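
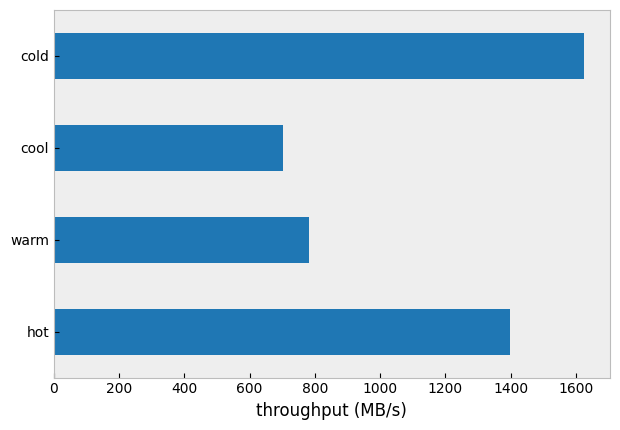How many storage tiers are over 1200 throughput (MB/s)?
2

Above 1200: hot, cold.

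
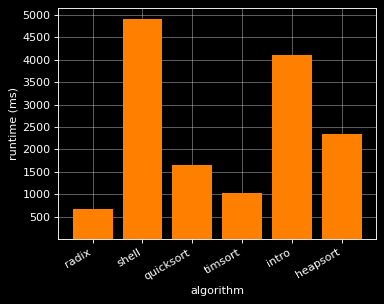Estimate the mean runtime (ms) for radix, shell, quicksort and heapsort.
(500 + 5000 + 1500 + 2500) / 4 ≈ 2375.

≈ 2375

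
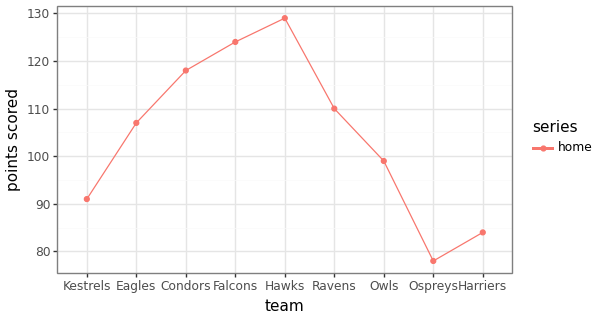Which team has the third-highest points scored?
Top 4: Hawks ≈ 130, Falcons ≈ 125, Condors ≈ 120, Ravens ≈ 110.

Condors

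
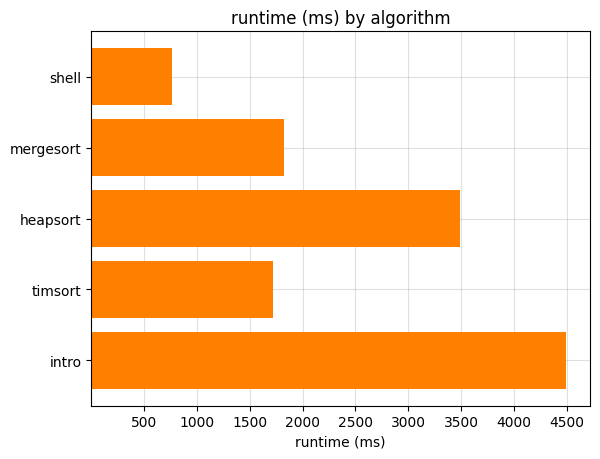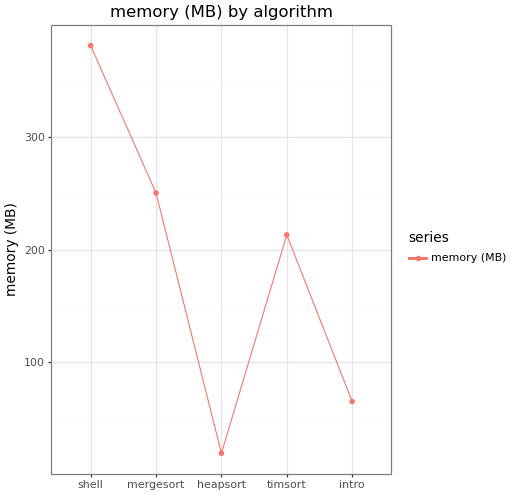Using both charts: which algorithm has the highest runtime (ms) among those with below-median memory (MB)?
Chart 2 median memory (MB) ≈ 200; below-median algorithms: heapsort, intro. Among those, intro has the highest runtime (ms) (≈ 4500).

intro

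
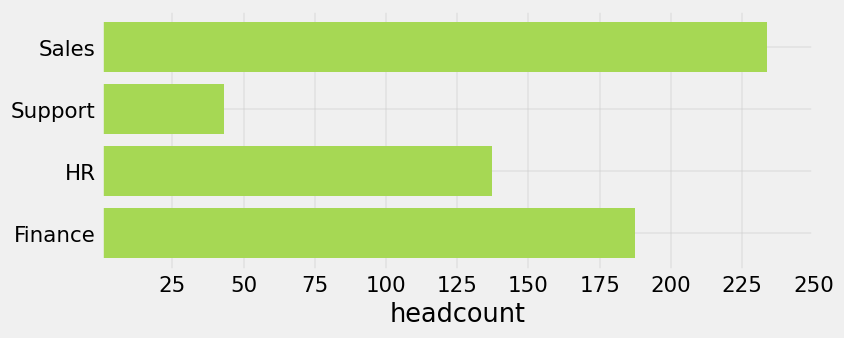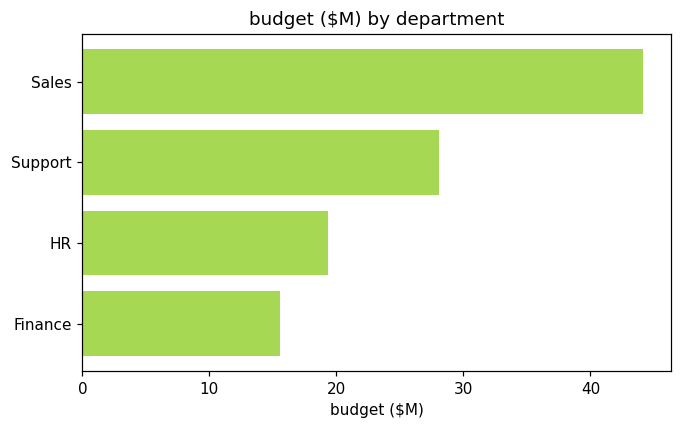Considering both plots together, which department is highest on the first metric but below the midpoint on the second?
Chart 2 median budget ($M) ≈ 25; below-median departments: HR, Finance. Among those, Finance has the highest headcount (≈ 200).

Finance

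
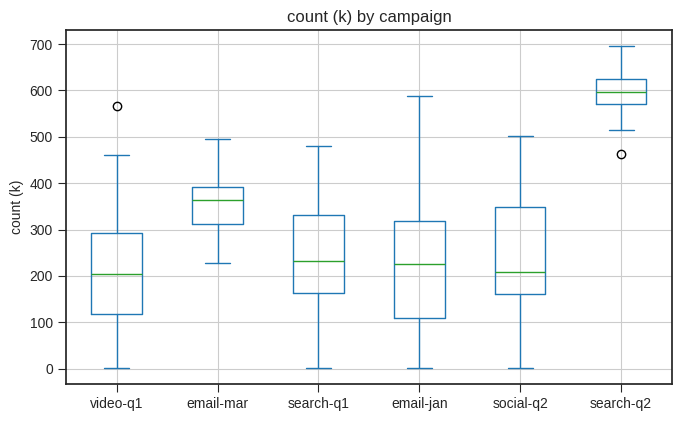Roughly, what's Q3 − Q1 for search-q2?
Q3 ≈ 600, Q1 ≈ 550; IQR ≈ 50.

≈ 50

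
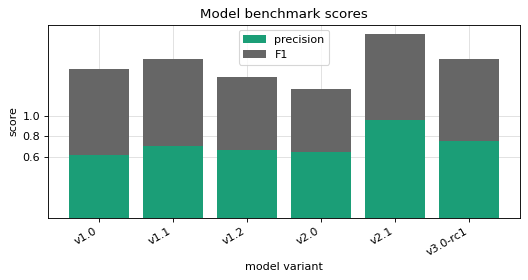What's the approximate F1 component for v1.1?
F1 top ≈ 1.6, bottom ≈ 0.8; segment ≈ 0.8.

≈ 0.8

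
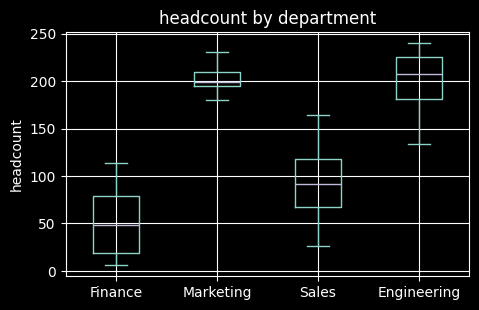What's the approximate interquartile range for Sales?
≈ 60

Q3 ≈ 120, Q1 ≈ 60; IQR ≈ 60.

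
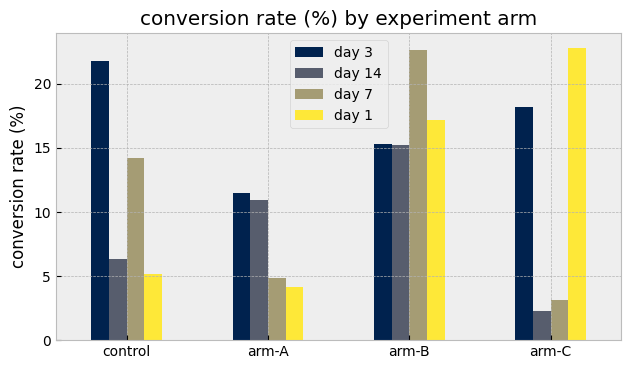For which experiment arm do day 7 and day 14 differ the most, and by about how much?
control, ≈ 8 %

control: day 7 ≈ 14, day 14 ≈ 6 → gap ≈ 8. Next-largest (arm-B) is only ≈ 6.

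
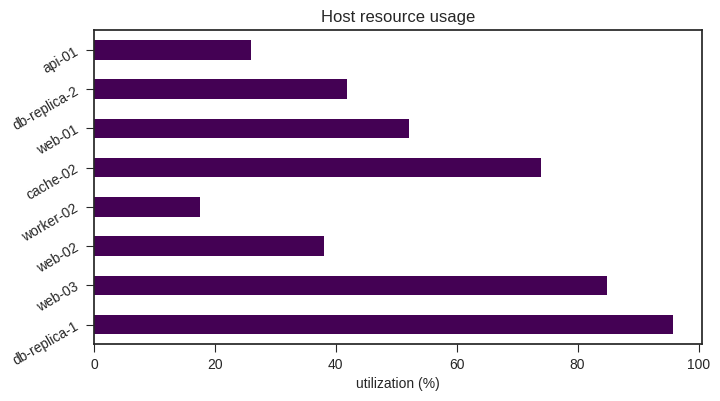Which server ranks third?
cache-02

Top 4: db-replica-1 ≈ 100, web-03 ≈ 80, cache-02 ≈ 70, web-01 ≈ 50.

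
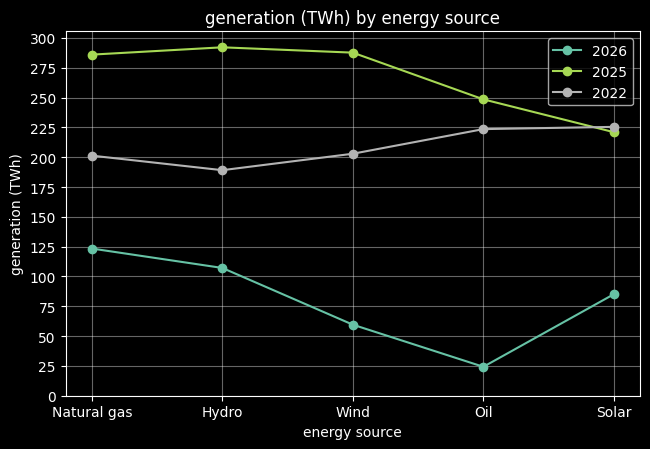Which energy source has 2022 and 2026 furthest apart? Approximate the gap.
Oil: 2022 ≈ 225, 2026 ≈ 25 → gap ≈ 200. Next-largest (Wind) is only ≈ 150.

Oil, ≈ 200 TWh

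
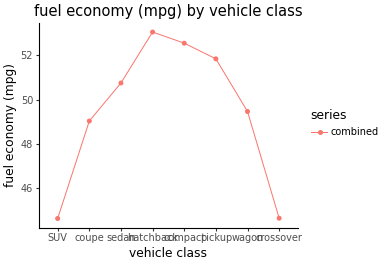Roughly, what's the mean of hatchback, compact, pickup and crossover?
(53 + 53 + 52 + 45) / 4 ≈ 51.

≈ 51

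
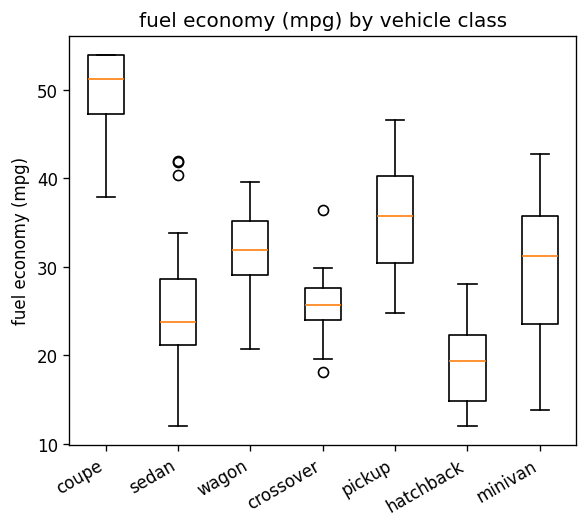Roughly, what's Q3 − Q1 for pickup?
Q3 ≈ 40, Q1 ≈ 30; IQR ≈ 10.

≈ 10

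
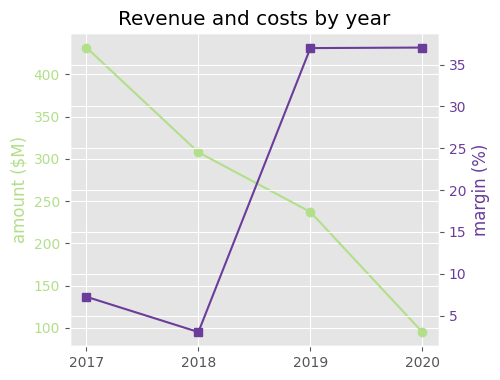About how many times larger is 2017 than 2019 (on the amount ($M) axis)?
≈ 1.8×

2017 ≈ 450, 2019 ≈ 250; 450/250 ≈ 1.8.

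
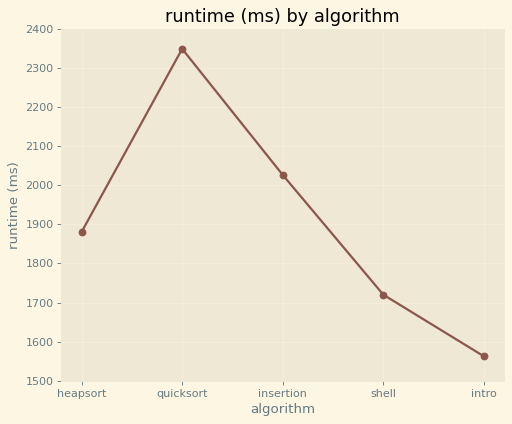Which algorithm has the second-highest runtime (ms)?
insertion

Top 3: quicksort ≈ 2300, insertion ≈ 2000, heapsort ≈ 1900.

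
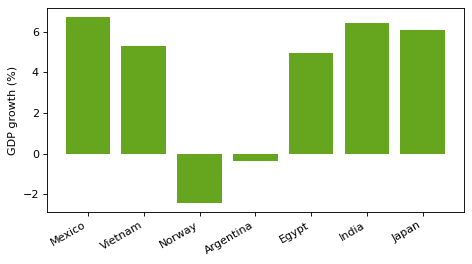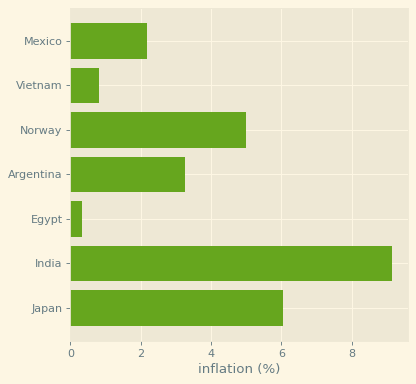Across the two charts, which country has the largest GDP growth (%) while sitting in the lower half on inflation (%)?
Chart 2 median inflation (%) ≈ 3; below-median countries: Mexico, Vietnam, Egypt. Among those, Mexico has the highest GDP growth (%) (≈ 7).

Mexico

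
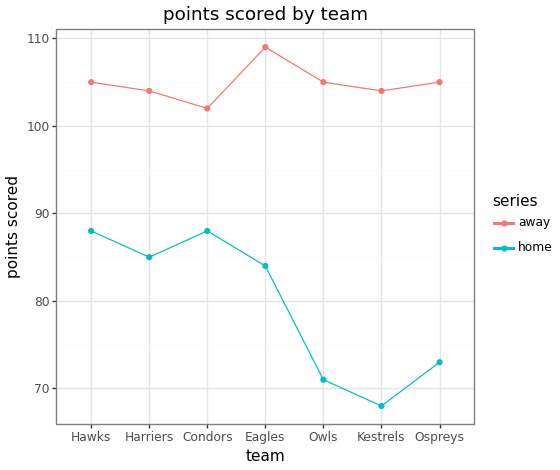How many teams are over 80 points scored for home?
Above 80: Hawks, Harriers, Condors, Eagles.

4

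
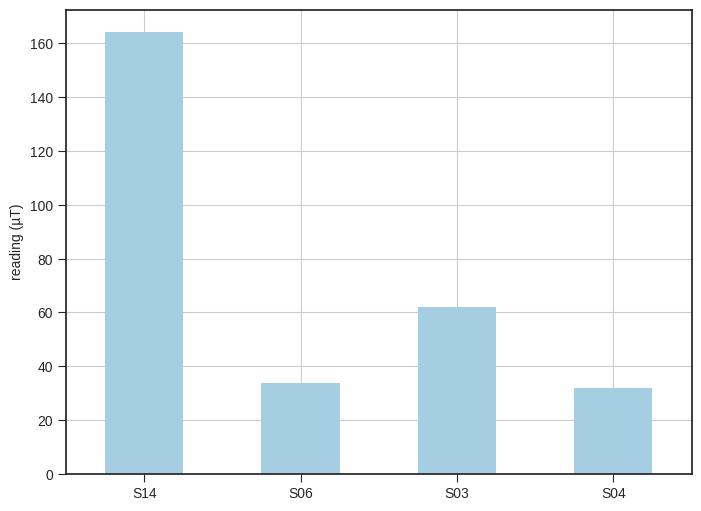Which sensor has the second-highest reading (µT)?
S03

Top 3: S14 ≈ 160, S03 ≈ 60, S06 ≈ 40.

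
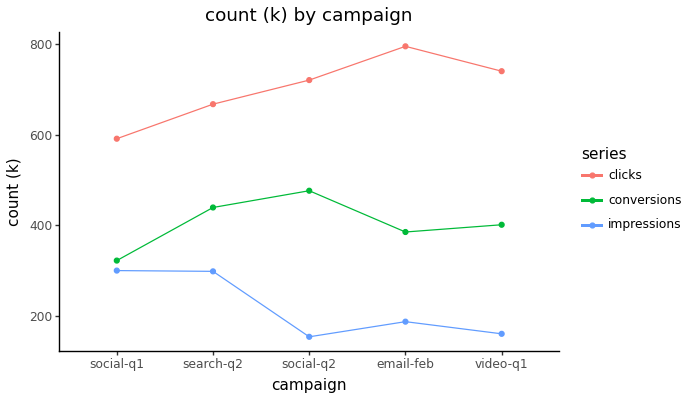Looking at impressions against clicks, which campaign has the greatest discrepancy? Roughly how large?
email-feb, ≈ 600 k

email-feb: impressions ≈ 200, clicks ≈ 800 → gap ≈ 600. Next-largest (video-q1) is only ≈ 500.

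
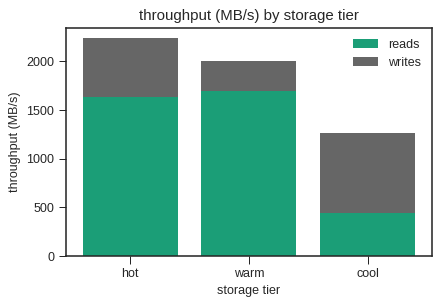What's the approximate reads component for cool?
reads top ≈ 400, bottom ≈ 0; segment ≈ 400.

≈ 400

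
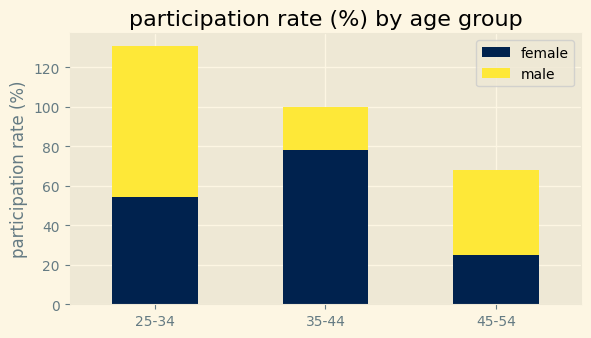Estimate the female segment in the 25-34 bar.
female top ≈ 60, bottom ≈ 0; segment ≈ 60.

≈ 60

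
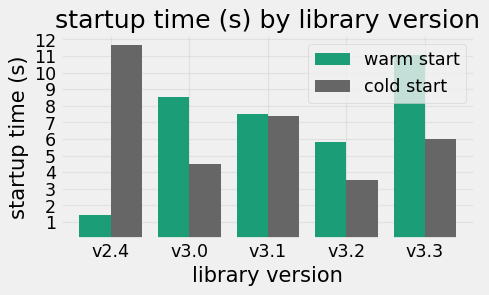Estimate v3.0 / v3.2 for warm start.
v3.0 ≈ 9, v3.2 ≈ 6; 9/6 ≈ 1.5.

≈ 1.5×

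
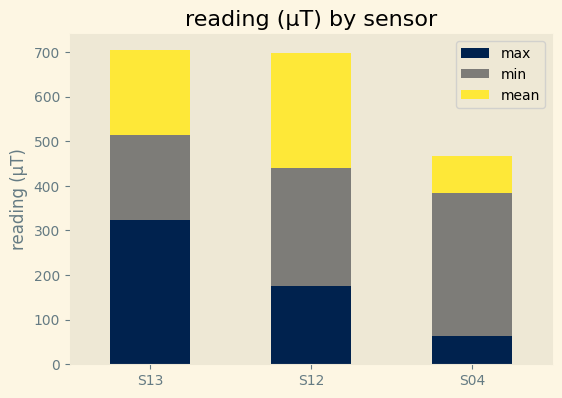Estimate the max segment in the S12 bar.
≈ 200

max top ≈ 200, bottom ≈ 0; segment ≈ 200.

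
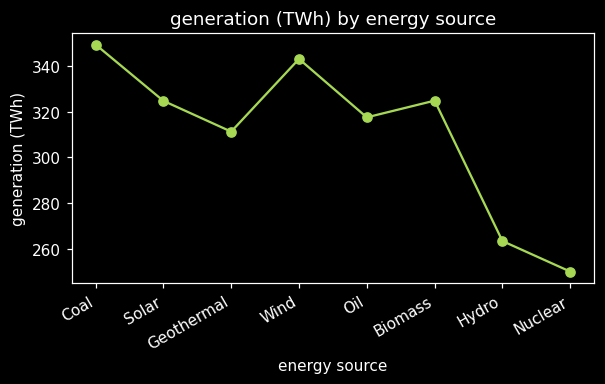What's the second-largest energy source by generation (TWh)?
Wind

Top 3: Coal ≈ 350, Wind ≈ 340, Biomass ≈ 320.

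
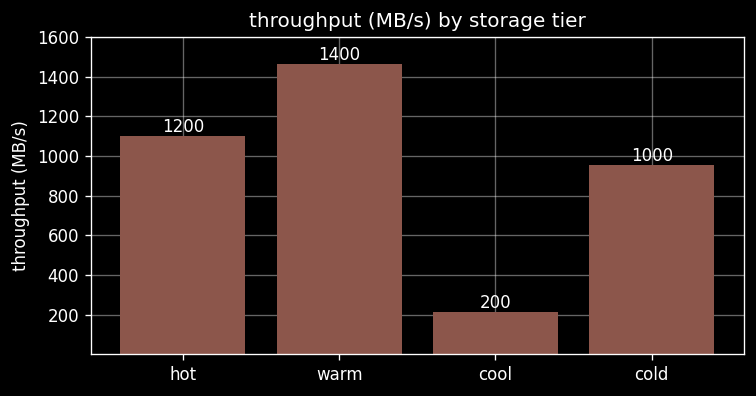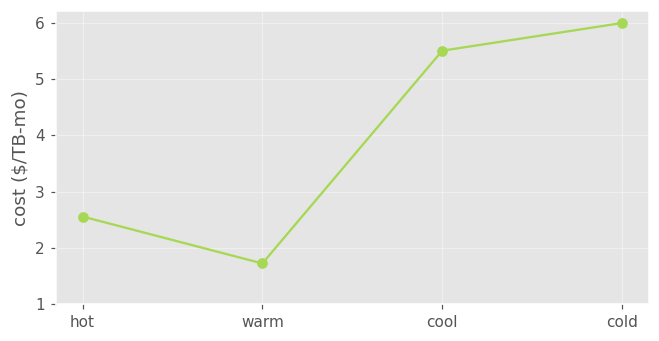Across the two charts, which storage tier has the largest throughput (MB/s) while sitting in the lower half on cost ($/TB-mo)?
warm

Chart 2 median cost ($/TB-mo) ≈ 4; below-median storage tiers: hot, warm. Among those, warm has the highest throughput (MB/s) (≈ 1400).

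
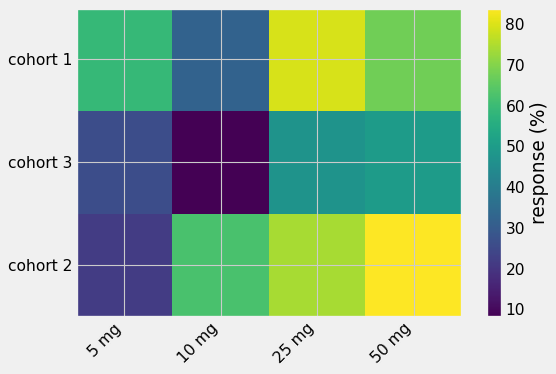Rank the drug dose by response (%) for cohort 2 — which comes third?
Top 4 for cohort 2: 50 mg ≈ 80, 25 mg ≈ 70, 10 mg ≈ 60, 5 mg ≈ 20.

10 mg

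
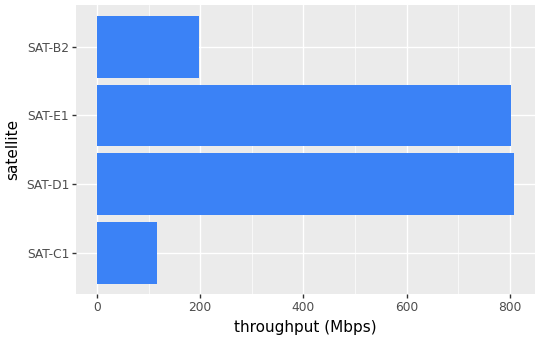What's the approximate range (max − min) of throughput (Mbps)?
Max SAT-D1 ≈ 800, min SAT-C1 ≈ 100; range ≈ 700.

≈ 700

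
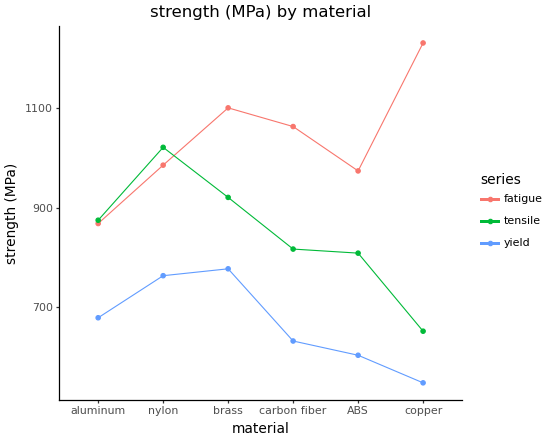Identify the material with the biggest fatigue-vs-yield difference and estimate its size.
copper, ≈ 700 MPa

copper: fatigue ≈ 1200, yield ≈ 500 → gap ≈ 700. Next-largest (carbon fiber) is only ≈ 500.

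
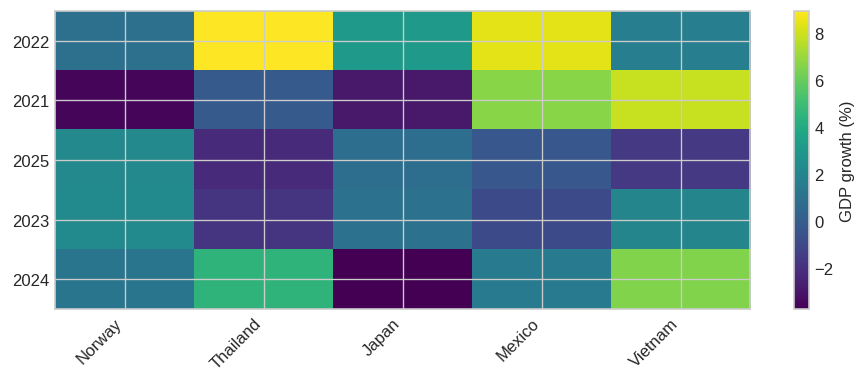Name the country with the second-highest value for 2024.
Thailand

Top 3 for 2024: Vietnam ≈ 6, Thailand ≈ 4, Mexico ≈ 2.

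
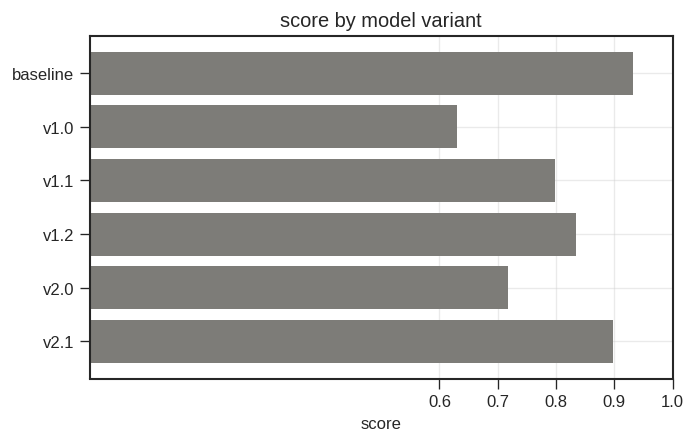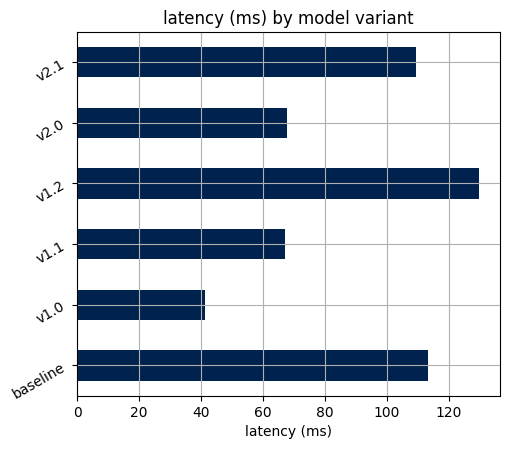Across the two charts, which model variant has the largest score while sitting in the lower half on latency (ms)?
v1.1

Chart 2 median latency (ms) ≈ 80; below-median model variants: v1.0, v1.1, v2.0. Among those, v1.1 has the highest score (≈ 0.8).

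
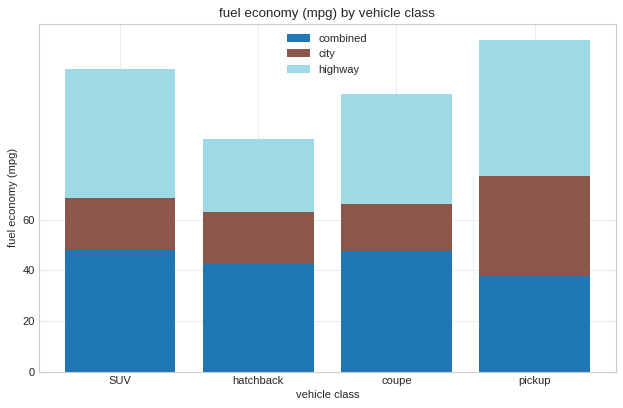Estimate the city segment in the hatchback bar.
city top ≈ 60, bottom ≈ 40; segment ≈ 20.

≈ 20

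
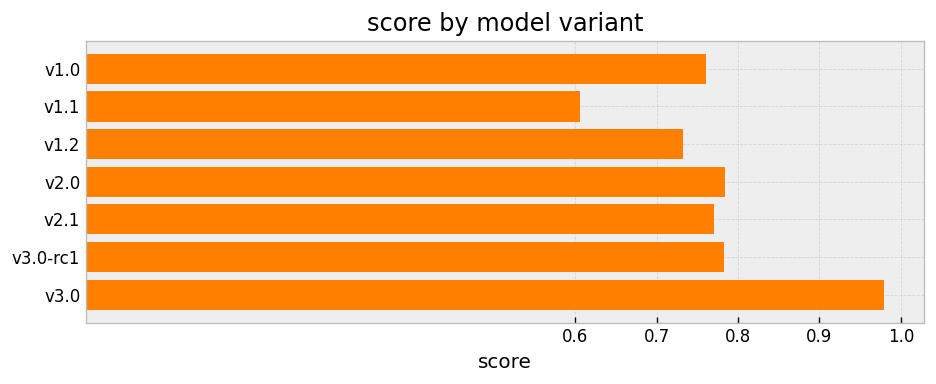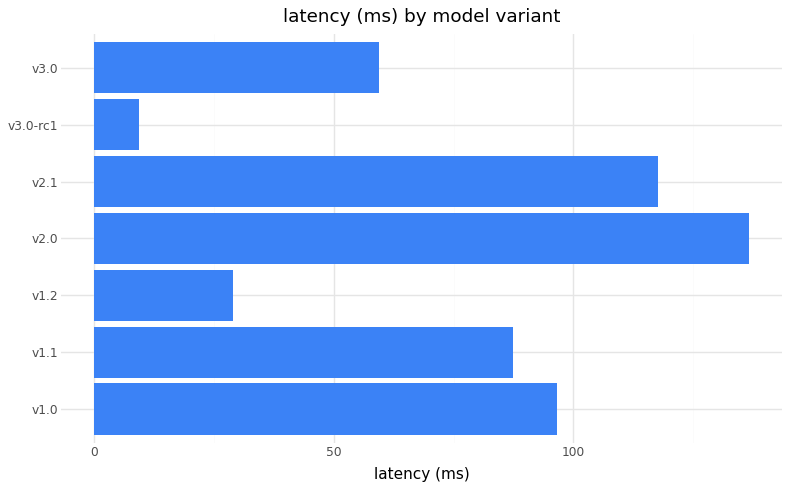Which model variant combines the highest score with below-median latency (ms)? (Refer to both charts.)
v3.0

Chart 2 median latency (ms) ≈ 80; below-median model variants: v1.2, v3.0-rc1, v3.0. Among those, v3.0 has the highest score (≈ 1).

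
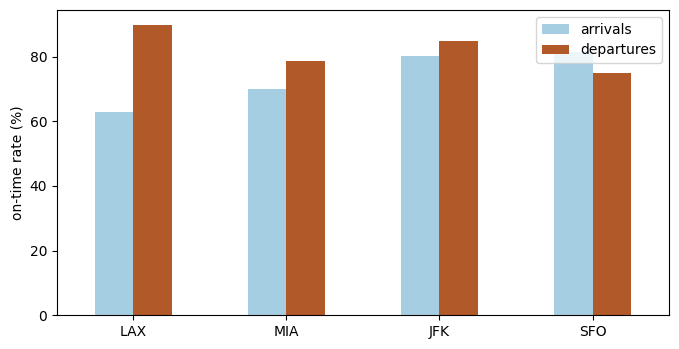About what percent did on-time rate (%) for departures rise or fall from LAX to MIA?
LAX ≈ 90, MIA ≈ 80; (80 − 90) / 90 ≈ -11.1%.

≈ -11.1%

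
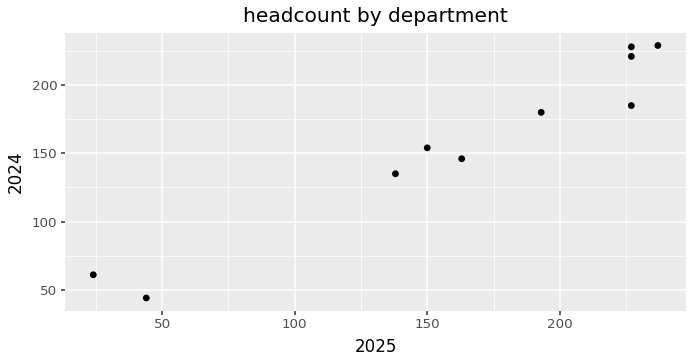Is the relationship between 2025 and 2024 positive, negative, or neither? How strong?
Points are positively correlated; strong (|r| ≈ 1.0).

positive, strong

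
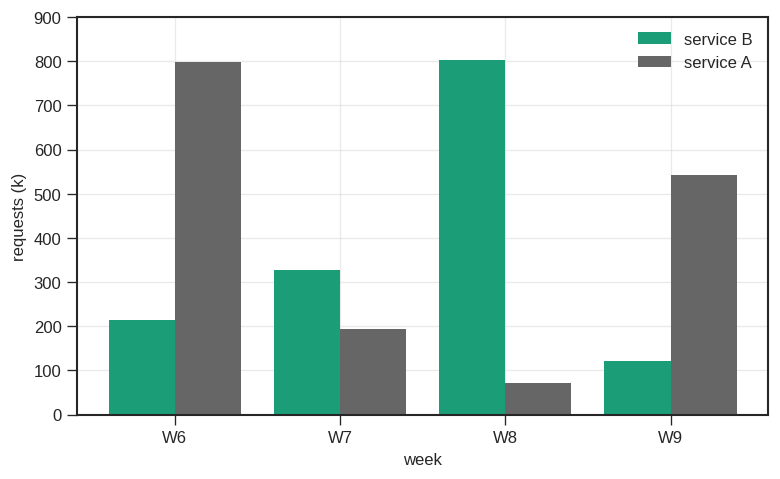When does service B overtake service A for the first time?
W6: service B ≈ 200 vs service A ≈ 800 (not yet); W7: service B ≈ 300 vs service A ≈ 200 (first crossover).

W7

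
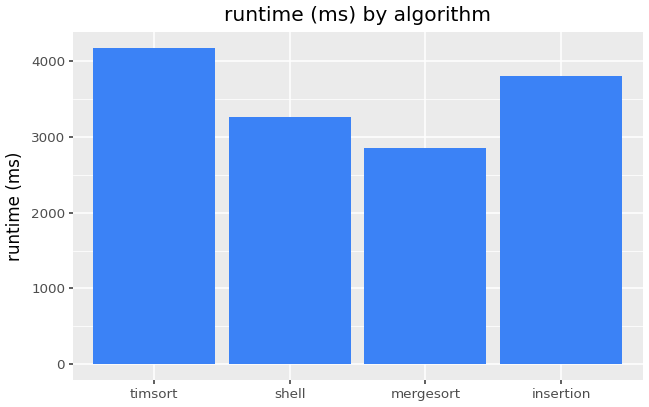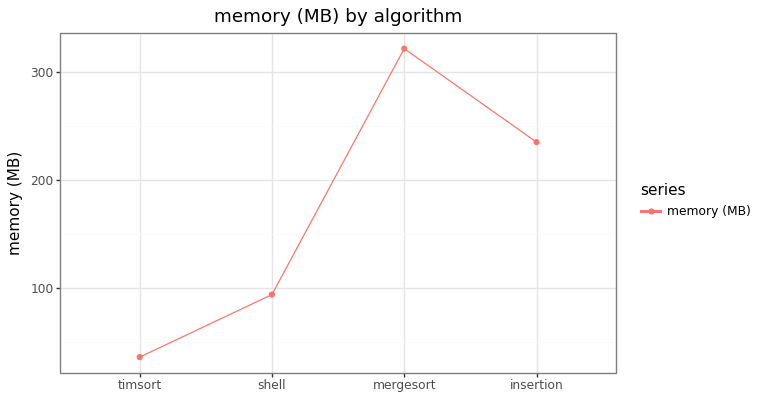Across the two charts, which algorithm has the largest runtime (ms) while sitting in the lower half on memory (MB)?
Chart 2 median memory (MB) ≈ 150; below-median algorithms: timsort, shell. Among those, timsort has the highest runtime (ms) (≈ 4000).

timsort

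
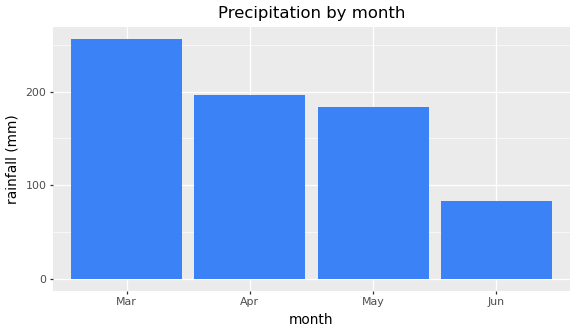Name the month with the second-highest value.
Apr

Top 3: Mar ≈ 250, Apr ≈ 200, May ≈ 175.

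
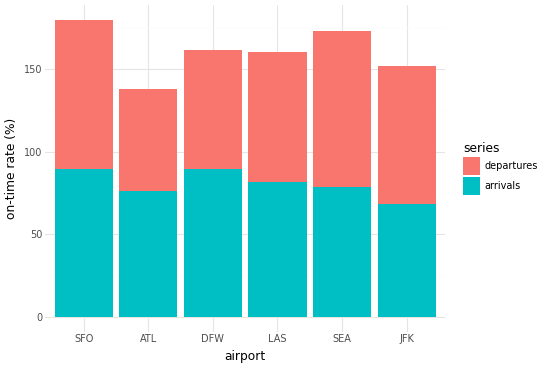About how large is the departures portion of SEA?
departures top ≈ 180, bottom ≈ 80; segment ≈ 100.

≈ 100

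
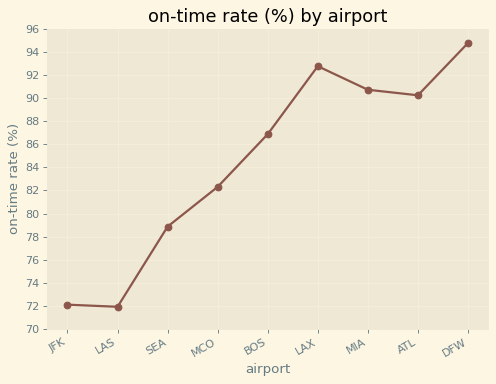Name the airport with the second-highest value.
LAX

Top 3: DFW ≈ 94, LAX ≈ 92, MIA ≈ 90.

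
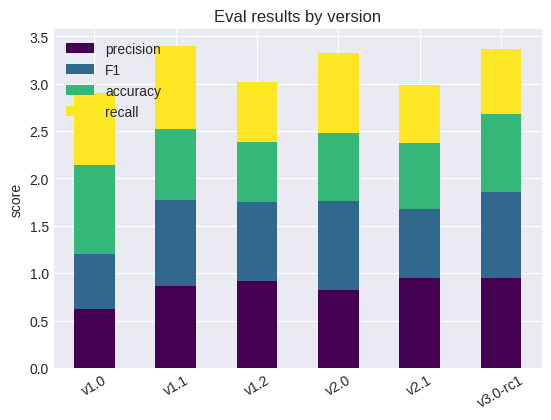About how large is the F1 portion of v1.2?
F1 top ≈ 2.0, bottom ≈ 1.0; segment ≈ 1.0.

≈ 1.0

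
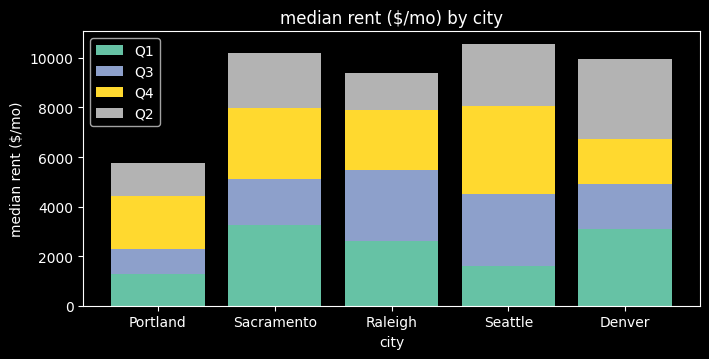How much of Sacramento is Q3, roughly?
Q3 top ≈ 5000, bottom ≈ 3000; segment ≈ 2000.

≈ 2000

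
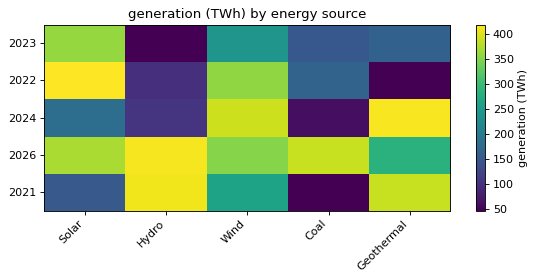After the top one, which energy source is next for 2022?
Top 3 for 2022: Solar ≈ 400, Wind ≈ 350, Coal ≈ 150.

Wind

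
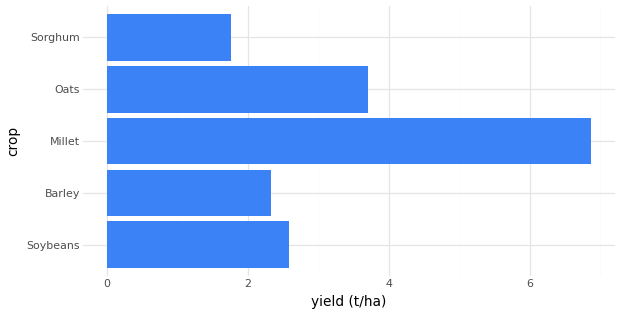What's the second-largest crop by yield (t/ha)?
Top 3: Millet ≈ 7, Oats ≈ 4, Soybeans ≈ 3.

Oats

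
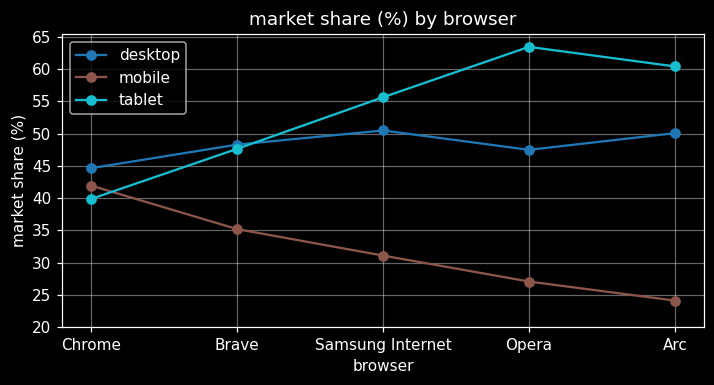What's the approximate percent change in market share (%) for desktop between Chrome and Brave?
Chrome ≈ 45, Brave ≈ 50; (50 − 45) / 45 ≈ +11.1%.

≈ +11.1%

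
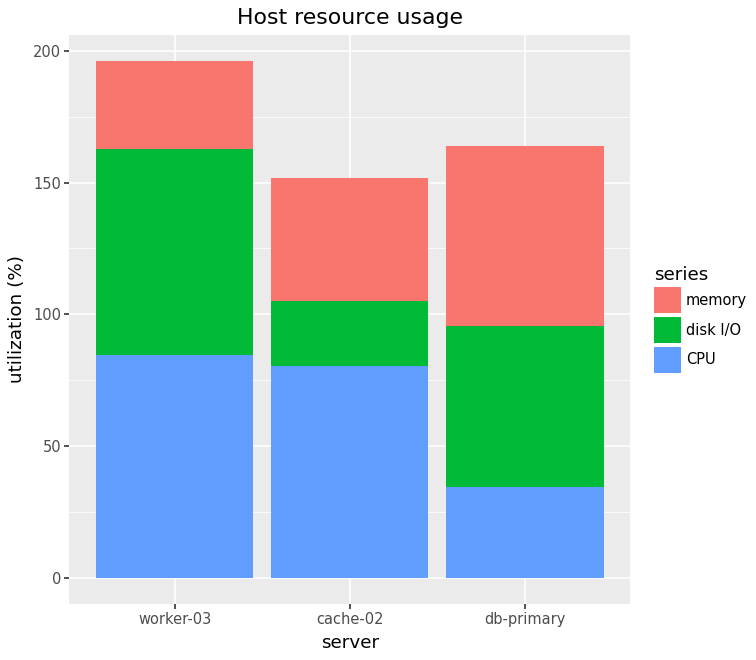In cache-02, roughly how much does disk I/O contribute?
disk I/O top ≈ 100, bottom ≈ 80; segment ≈ 20.

≈ 20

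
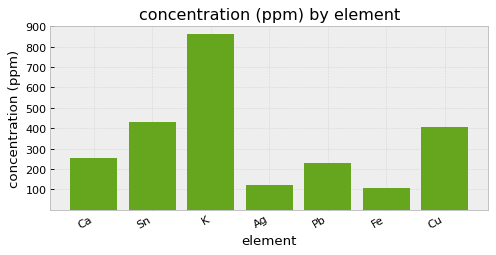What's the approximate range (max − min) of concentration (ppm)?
≈ 800

Max K ≈ 900, min Fe ≈ 100; range ≈ 800.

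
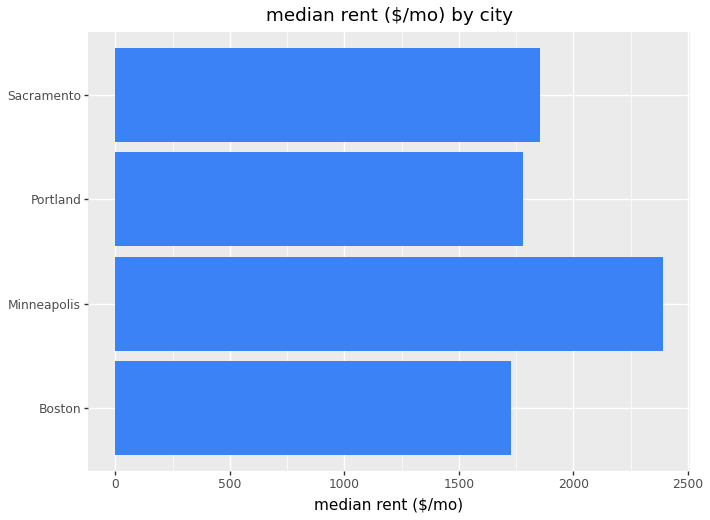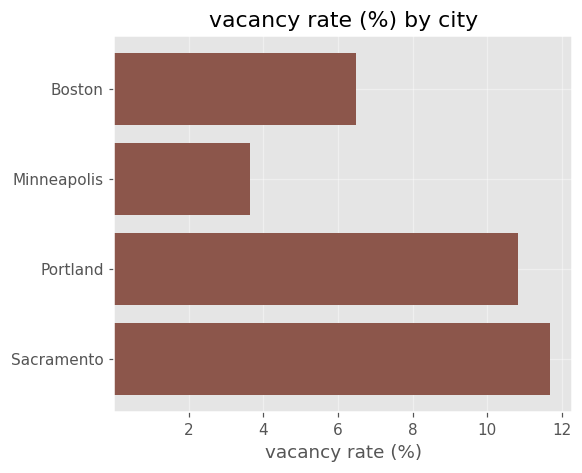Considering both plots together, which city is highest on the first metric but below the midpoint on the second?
Chart 2 median vacancy rate (%) ≈ 8; below-median cities: Boston, Minneapolis. Among those, Minneapolis has the highest median rent ($/mo) (≈ 2500).

Minneapolis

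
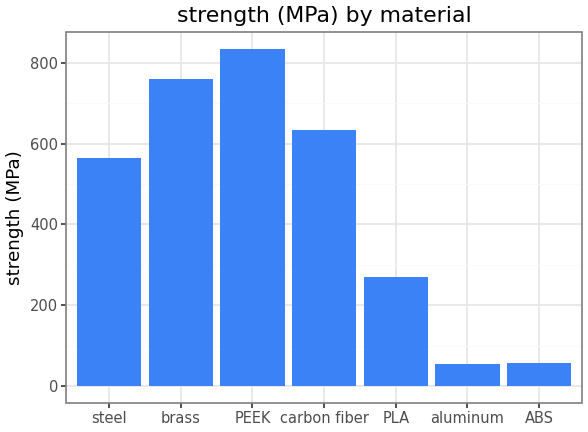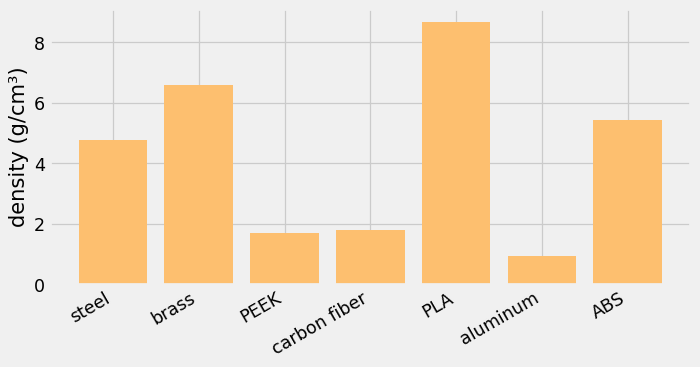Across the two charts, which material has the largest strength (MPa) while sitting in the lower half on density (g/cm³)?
Chart 2 median density (g/cm³) ≈ 5; below-median materials: PEEK, carbon fiber, aluminum. Among those, PEEK has the highest strength (MPa) (≈ 800).

PEEK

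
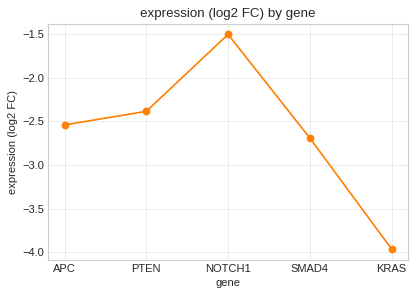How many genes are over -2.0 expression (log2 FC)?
Above -2.0: NOTCH1.

1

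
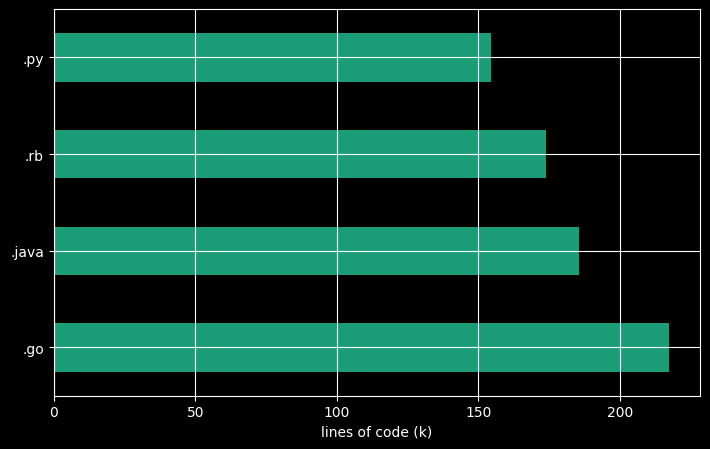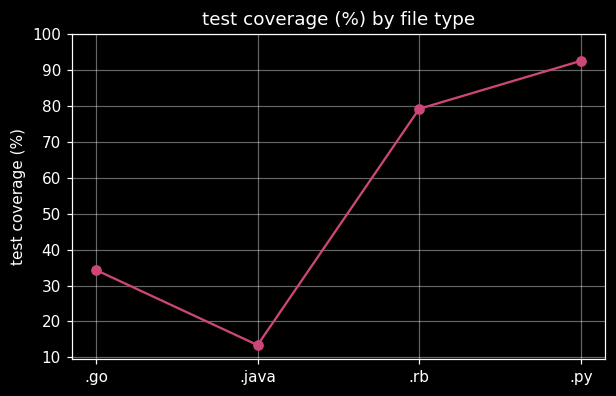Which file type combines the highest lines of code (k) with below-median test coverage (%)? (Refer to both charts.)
Chart 2 median test coverage (%) ≈ 60; below-median file types: .go, .java. Among those, .go has the highest lines of code (k) (≈ 220).

.go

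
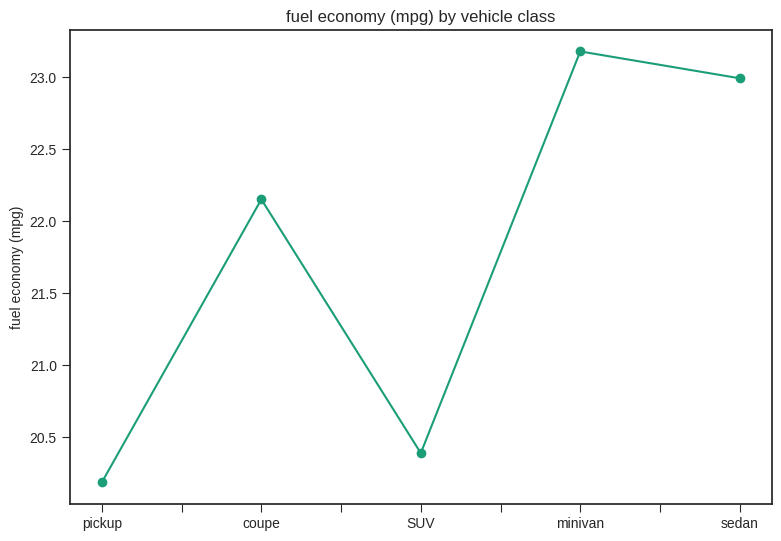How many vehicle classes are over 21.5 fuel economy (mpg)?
3

Above 21.5: coupe, minivan, sedan.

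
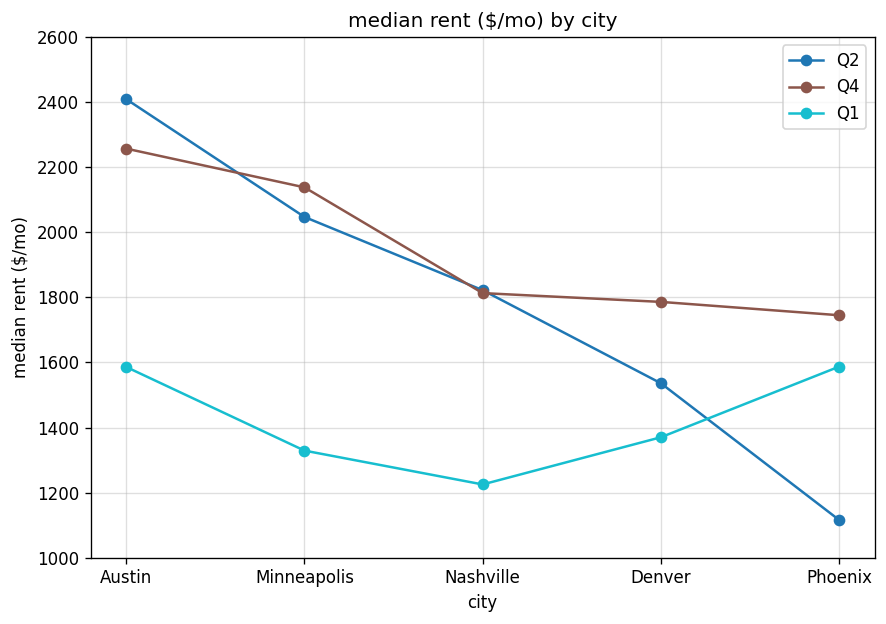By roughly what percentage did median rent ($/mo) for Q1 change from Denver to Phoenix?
Denver ≈ 1400, Phoenix ≈ 1600; (1600 − 1400) / 1400 ≈ +14.3%.

≈ +14.3%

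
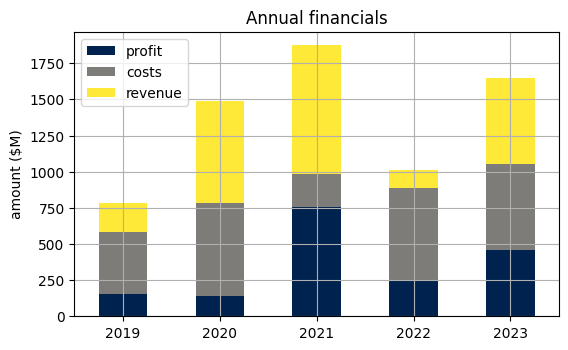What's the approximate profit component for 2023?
profit top ≈ 400, bottom ≈ 0; segment ≈ 400.

≈ 400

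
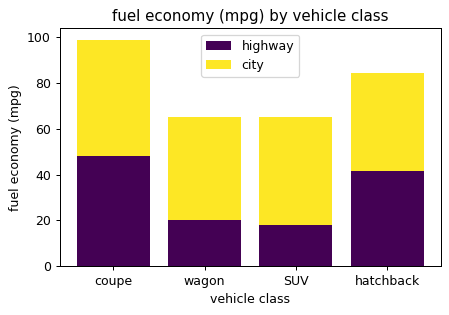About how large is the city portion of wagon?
city top ≈ 70, bottom ≈ 20; segment ≈ 50.

≈ 50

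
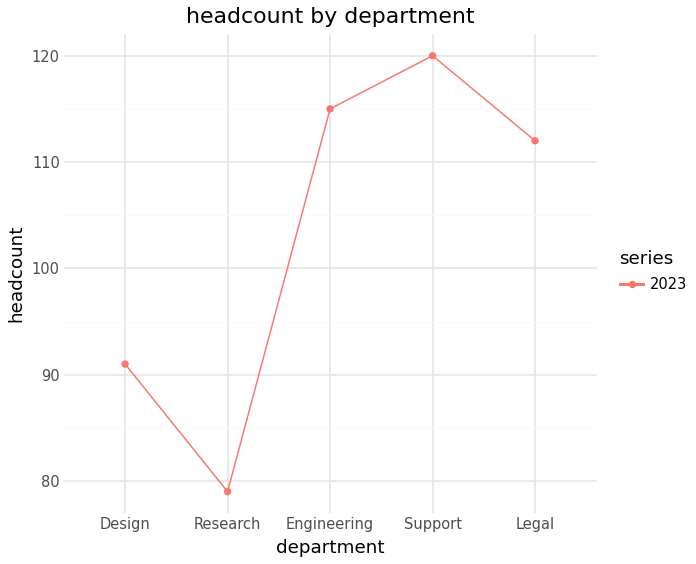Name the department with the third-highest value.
Top 4: Support ≈ 120, Engineering ≈ 115, Legal ≈ 110, Design ≈ 90.

Legal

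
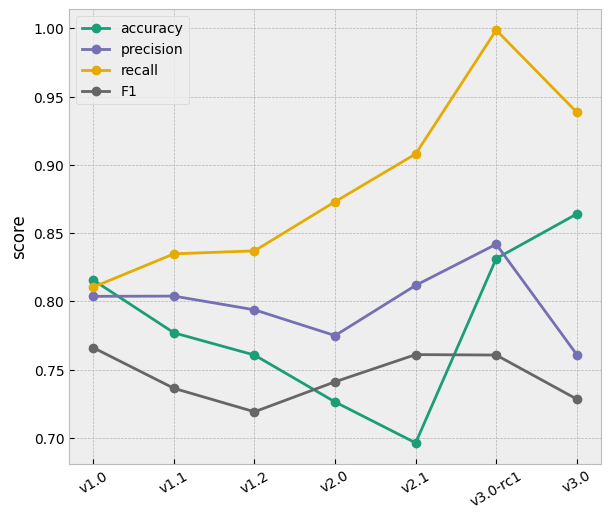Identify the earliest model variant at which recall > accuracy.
v1.1

v1.0: recall ≈ 0.80 vs accuracy ≈ 0.80 (not yet); v1.1: recall ≈ 0.85 vs accuracy ≈ 0.80 (first crossover).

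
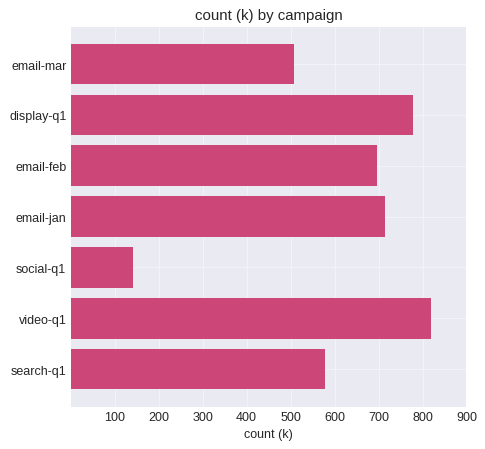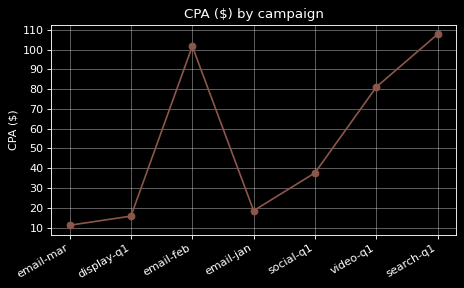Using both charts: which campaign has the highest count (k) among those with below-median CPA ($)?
display-q1

Chart 2 median CPA ($) ≈ 40; below-median campaigns: email-mar, display-q1, email-jan. Among those, display-q1 has the highest count (k) (≈ 800).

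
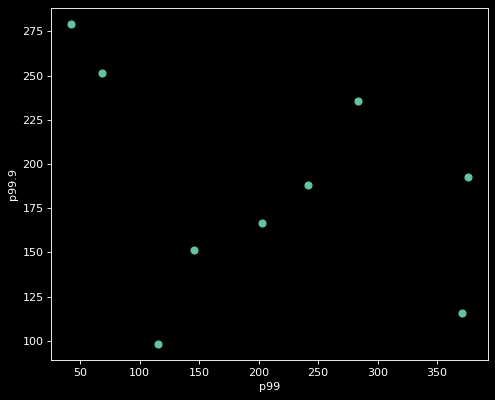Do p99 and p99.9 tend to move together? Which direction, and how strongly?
Points are negatively correlated; weak (|r| ≈ 0.3).

negative, weak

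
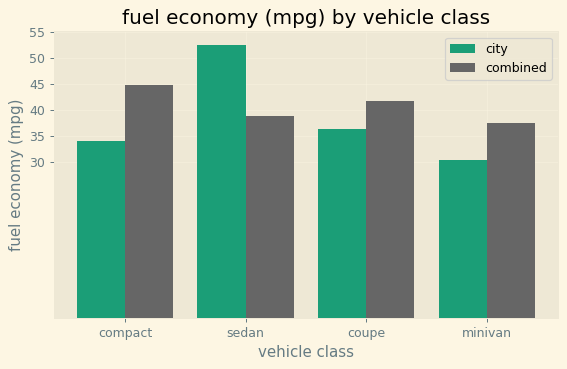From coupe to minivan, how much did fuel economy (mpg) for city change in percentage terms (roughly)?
≈ -14.3%

coupe ≈ 35, minivan ≈ 30; (30 − 35) / 35 ≈ -14.3%.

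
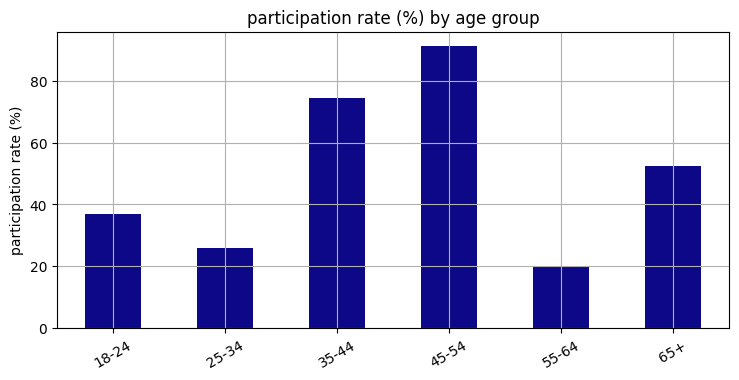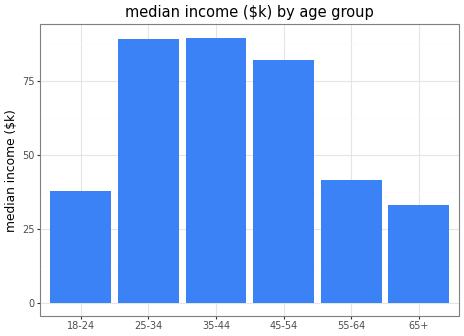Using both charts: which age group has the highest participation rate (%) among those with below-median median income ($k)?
Chart 2 median median income ($k) ≈ 60; below-median age groups: 18-24, 55-64, 65+. Among those, 65+ has the highest participation rate (%) (≈ 50).

65+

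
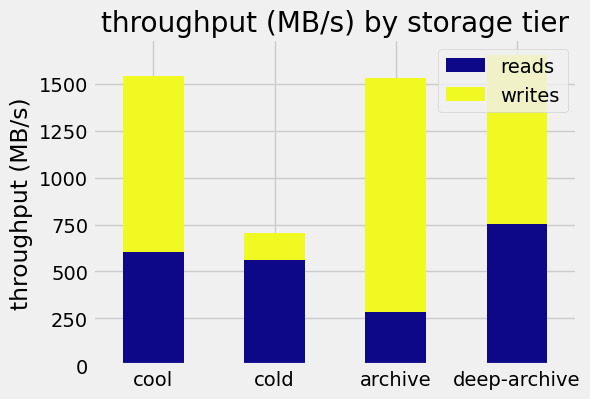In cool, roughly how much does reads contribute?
reads top ≈ 600, bottom ≈ 0; segment ≈ 600.

≈ 600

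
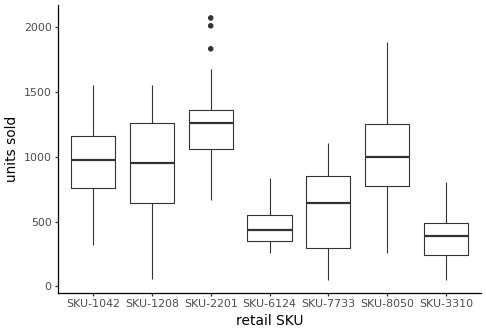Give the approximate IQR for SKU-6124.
Q3 ≈ 600, Q1 ≈ 400; IQR ≈ 200.

≈ 200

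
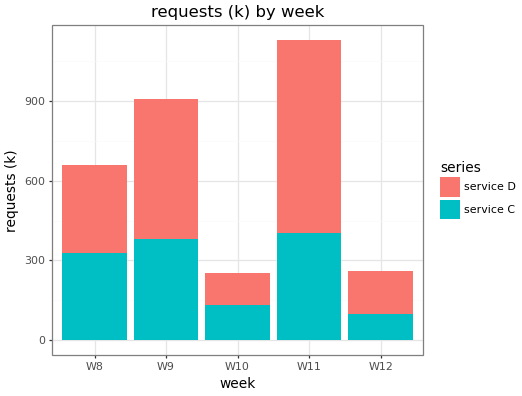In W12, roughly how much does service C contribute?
≈ 100

service C top ≈ 100, bottom ≈ 0; segment ≈ 100.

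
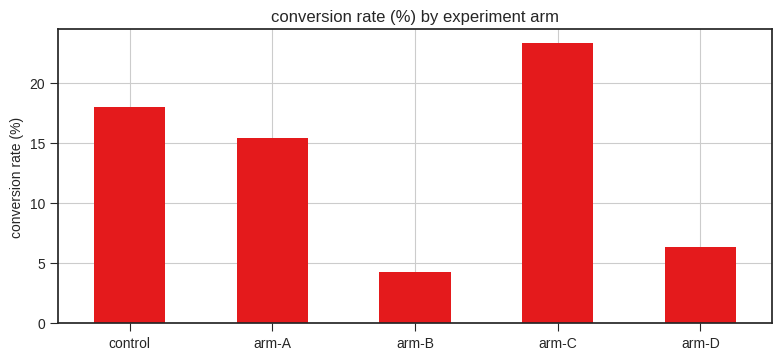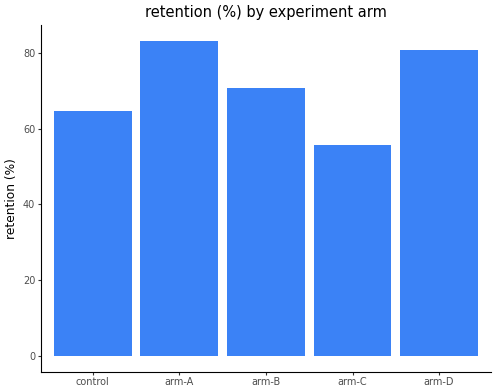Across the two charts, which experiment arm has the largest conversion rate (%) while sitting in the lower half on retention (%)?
arm-C

Chart 2 median retention (%) ≈ 70; below-median experiment arms: control, arm-C. Among those, arm-C has the highest conversion rate (%) (≈ 25).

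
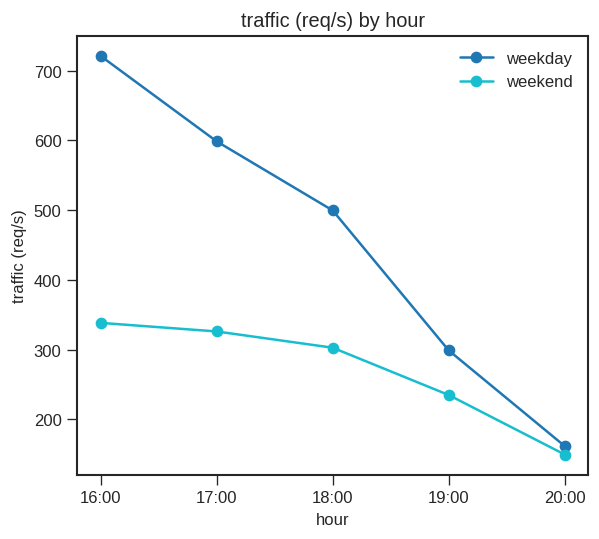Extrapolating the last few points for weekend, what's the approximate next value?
≈ 75

Last three: 300, 250, 150 → slope ≈ -75/step → next ≈ 75.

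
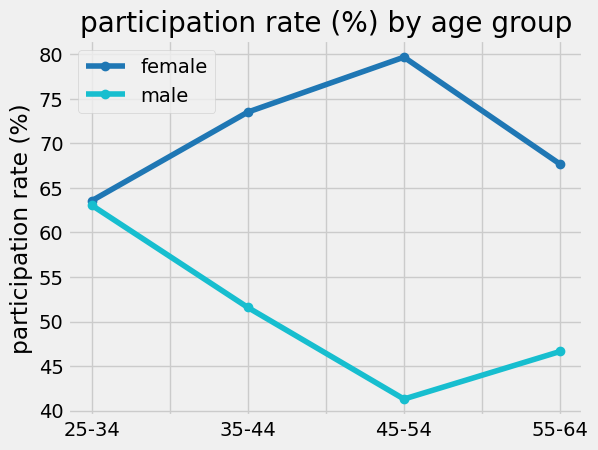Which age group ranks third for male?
55-64

Top 4 for male: 25-34 ≈ 65, 35-44 ≈ 50, 55-64 ≈ 45, 45-54 ≈ 40.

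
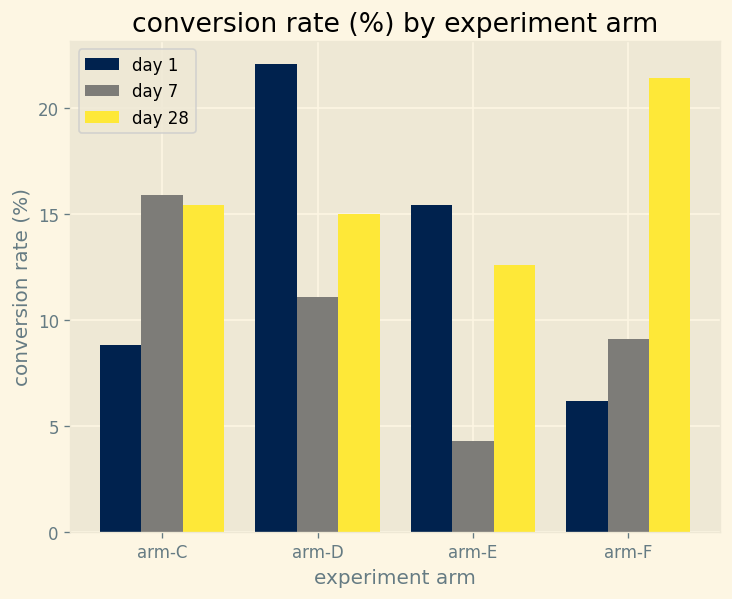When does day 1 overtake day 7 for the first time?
arm-C: day 1 ≈ 8 vs day 7 ≈ 16 (not yet); arm-D: day 1 ≈ 22 vs day 7 ≈ 12 (first crossover).

arm-D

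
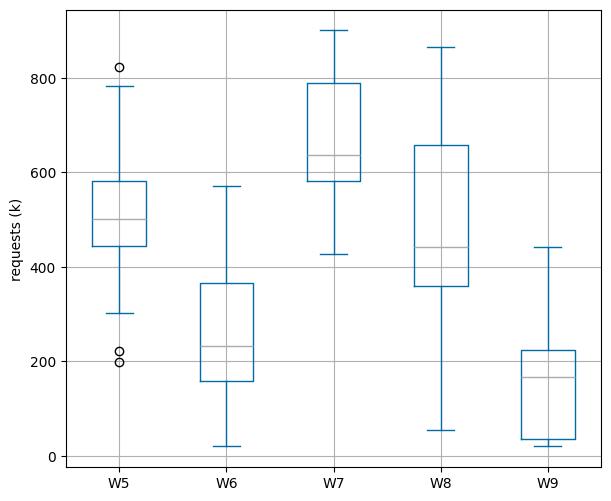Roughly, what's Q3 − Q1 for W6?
Q3 ≈ 350, Q1 ≈ 150; IQR ≈ 200.

≈ 200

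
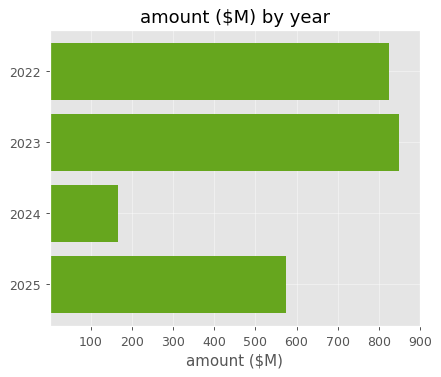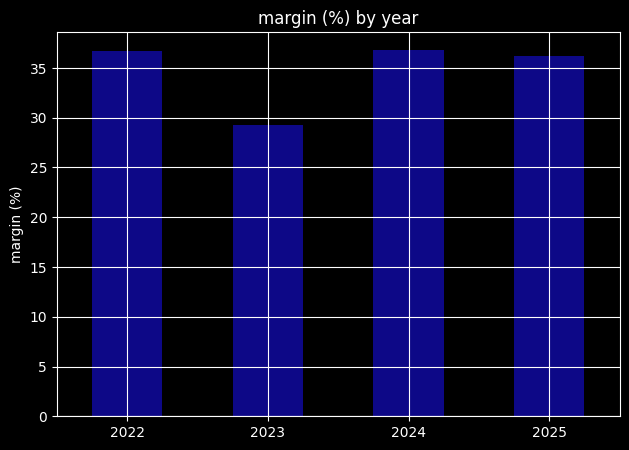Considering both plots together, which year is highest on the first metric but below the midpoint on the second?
2023

Chart 2 median margin (%) ≈ 35; below-median years: 2023, 2025. Among those, 2023 has the highest amount ($M) (≈ 800).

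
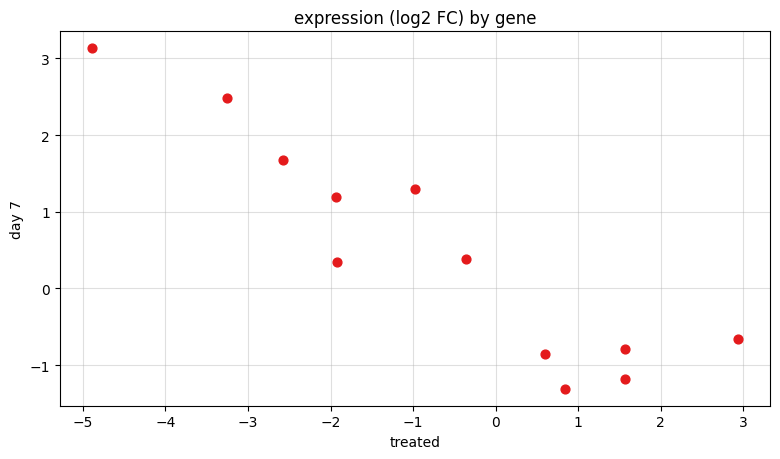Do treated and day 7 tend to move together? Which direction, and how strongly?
negative, strong

Points are negatively correlated; strong (|r| ≈ 0.9).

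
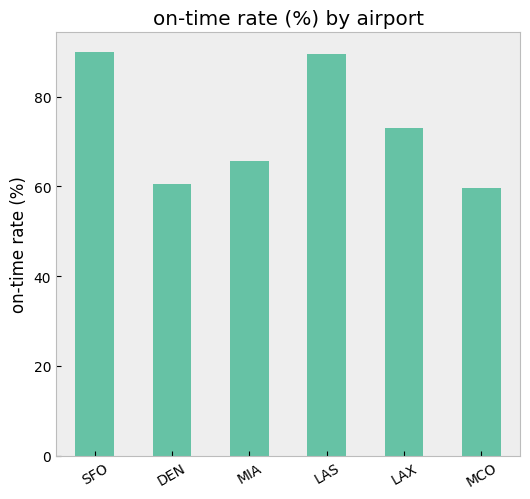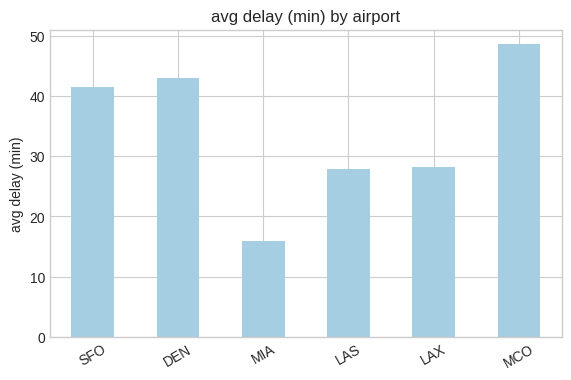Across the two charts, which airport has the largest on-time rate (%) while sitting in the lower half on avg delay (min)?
Chart 2 median avg delay (min) ≈ 35; below-median airports: MIA, LAS, LAX. Among those, LAS has the highest on-time rate (%) (≈ 90).

LAS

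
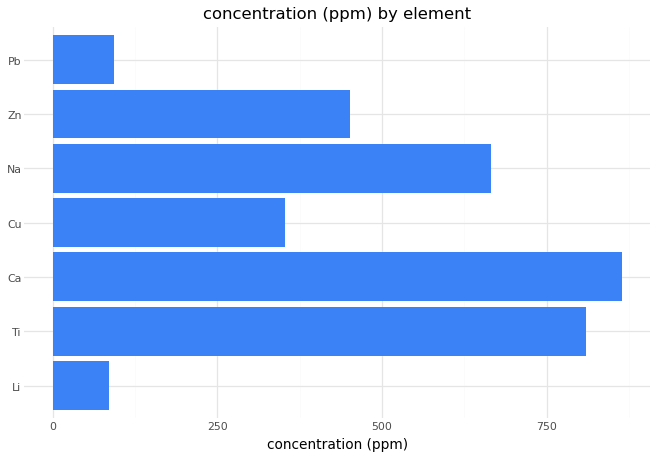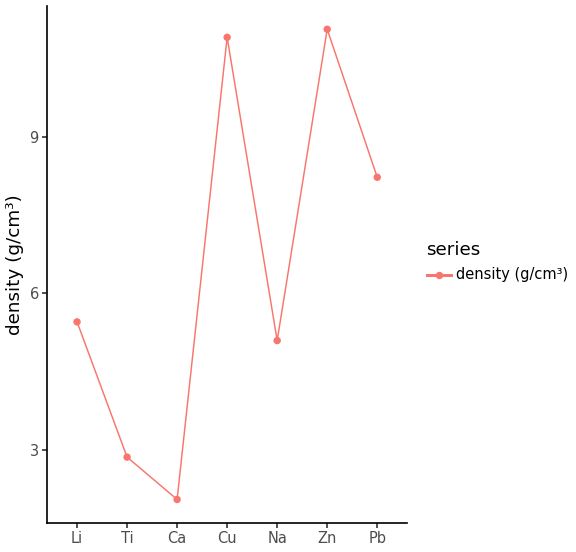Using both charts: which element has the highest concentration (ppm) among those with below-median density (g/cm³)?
Chart 2 median density (g/cm³) ≈ 6; below-median elements: Ti, Ca, Na. Among those, Ca has the highest concentration (ppm) (≈ 900).

Ca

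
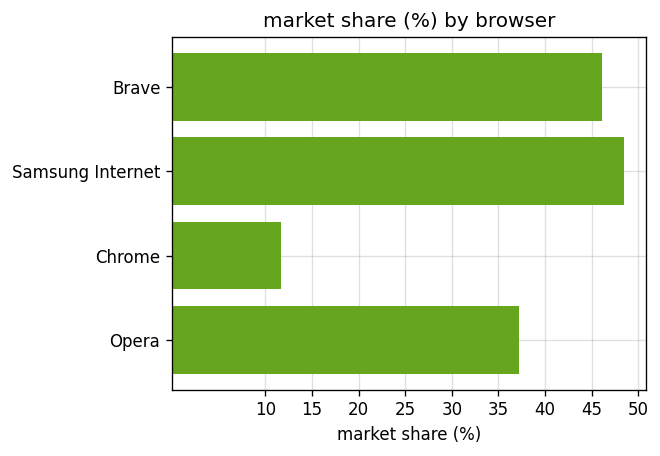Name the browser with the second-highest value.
Top 3: Samsung Internet ≈ 50, Brave ≈ 45, Opera ≈ 35.

Brave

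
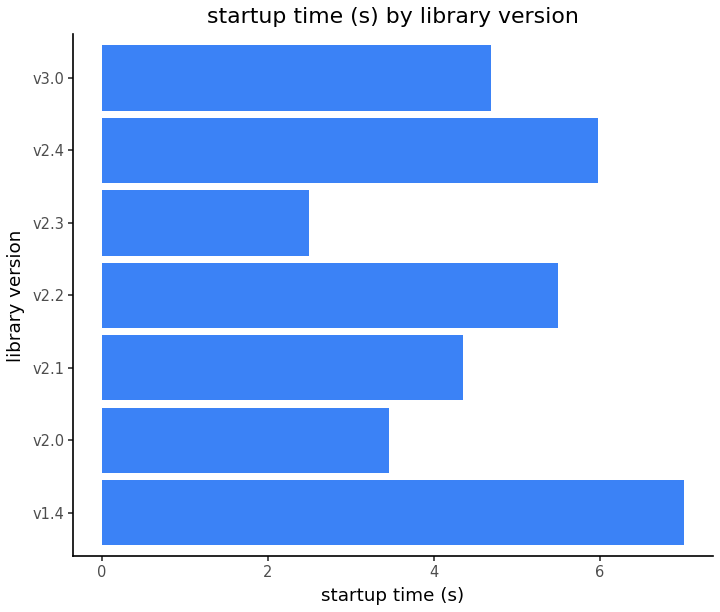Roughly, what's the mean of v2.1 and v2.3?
(4 + 2) / 2 ≈ 3.

≈ 3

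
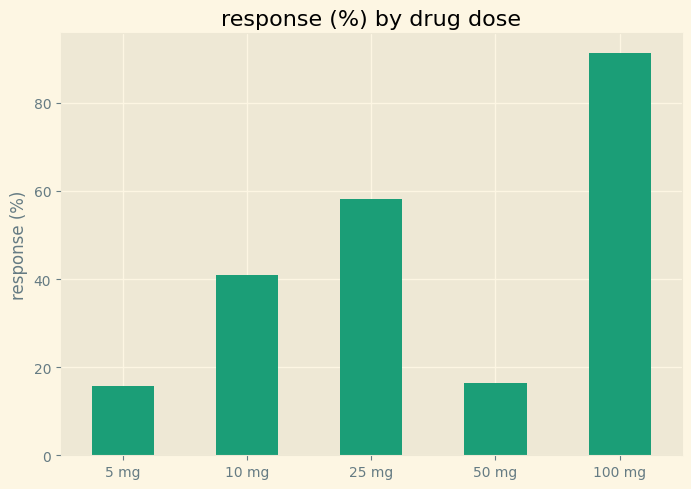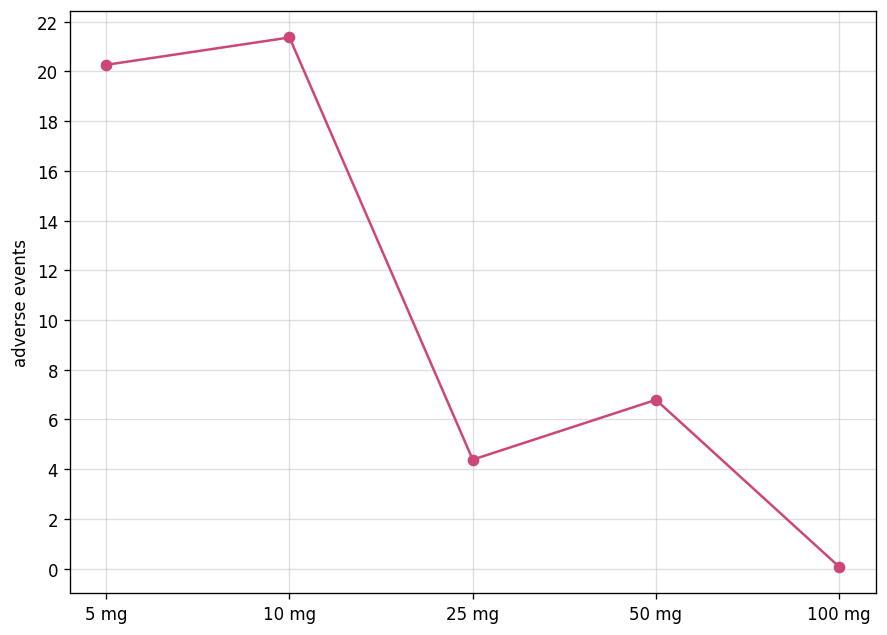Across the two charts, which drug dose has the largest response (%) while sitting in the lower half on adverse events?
Chart 2 median adverse events ≈ 6; below-median drug doses: 25 mg, 100 mg. Among those, 100 mg has the highest response (%) (≈ 90).

100 mg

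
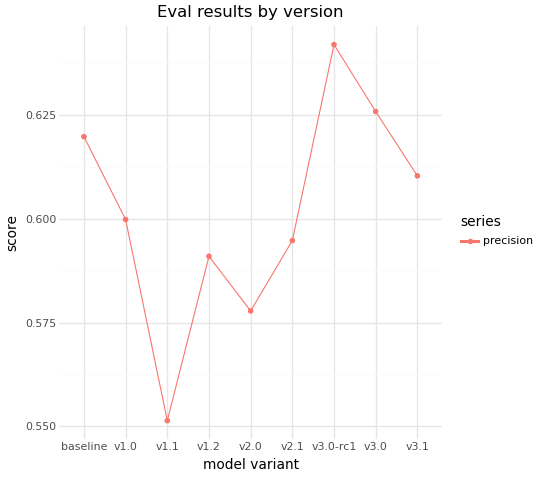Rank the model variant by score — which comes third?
baseline

Top 4: v3.0-rc1 ≈ 0.64, v3.0 ≈ 0.63, baseline ≈ 0.62, v3.1 ≈ 0.61.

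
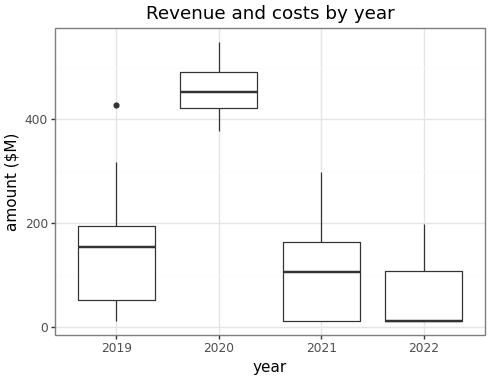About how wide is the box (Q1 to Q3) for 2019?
≈ 150

Q3 ≈ 200, Q1 ≈ 50; IQR ≈ 150.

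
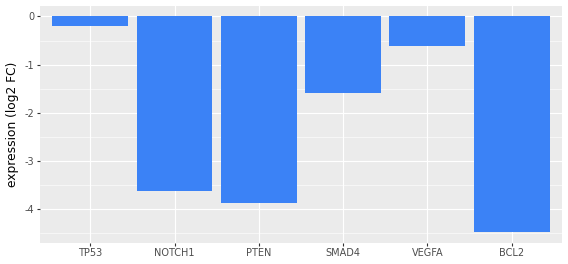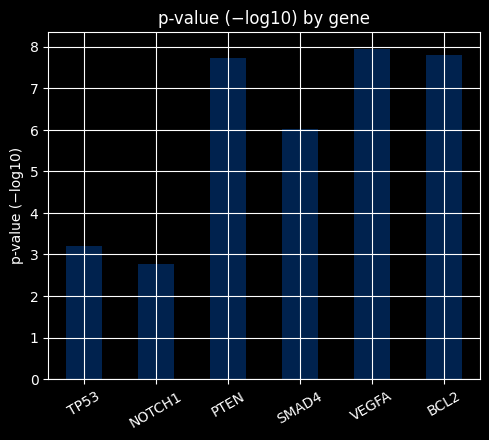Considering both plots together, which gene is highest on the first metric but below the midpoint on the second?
TP53

Chart 2 median p-value (−log10) ≈ 7; below-median genes: TP53, NOTCH1, SMAD4. Among those, TP53 has the highest expression (log2 FC) (≈ 0).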